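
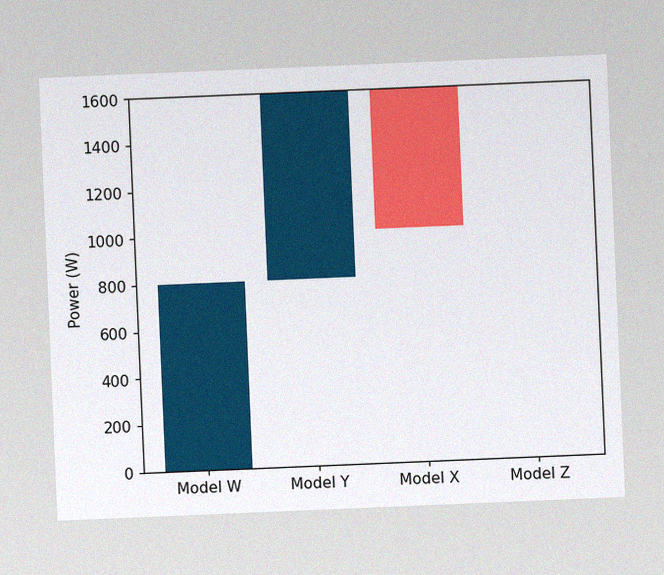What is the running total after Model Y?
1600W

The chart is tilted about 2° counter-clockwise, with some photo noise. After Model Y the running total reaches 1600W.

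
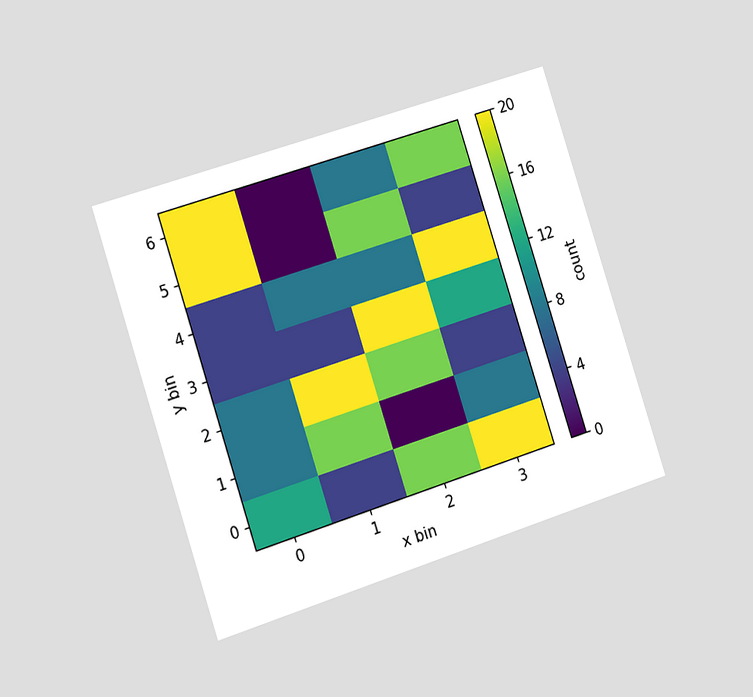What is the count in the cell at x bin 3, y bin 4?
20

The chart is tilted about 18° counter-clockwise and viewed slightly from the left. Matching the cell (3, 4) against the colorbar gives 20.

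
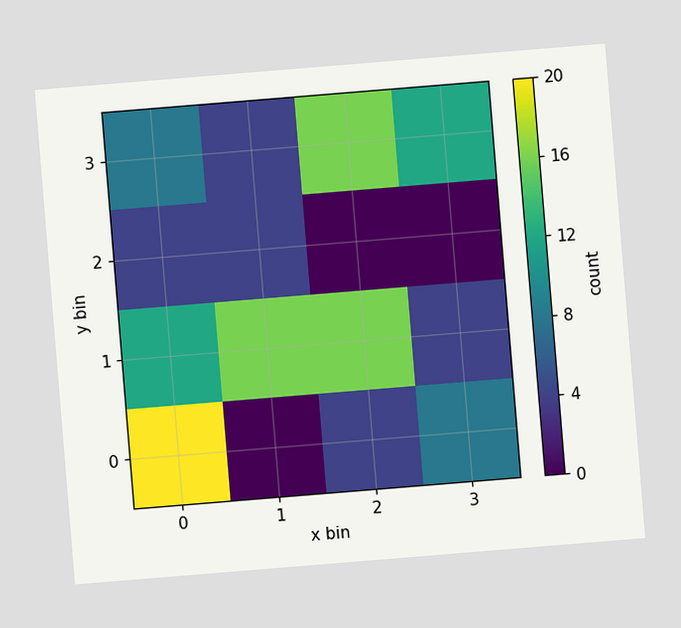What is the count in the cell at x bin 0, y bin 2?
The chart is tilted about 5° counter-clockwise. Matching the cell (0, 2) against the colorbar gives 4.

4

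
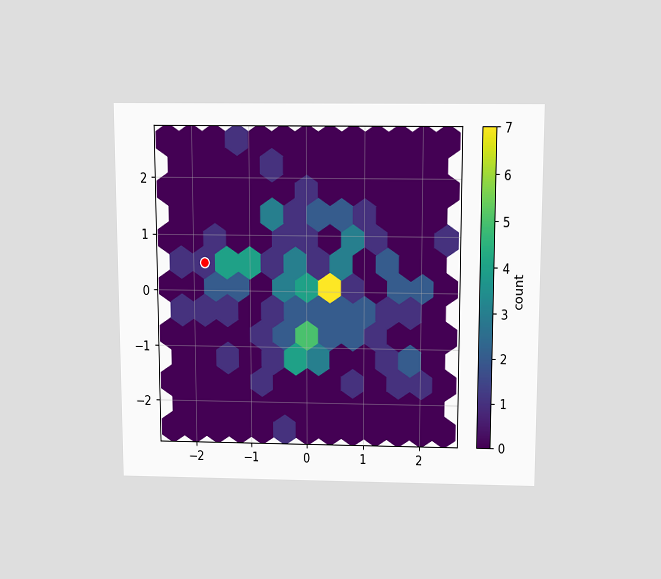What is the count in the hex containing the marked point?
The chart is viewed slightly from above. The marked hex reads 1 on the colorbar.

1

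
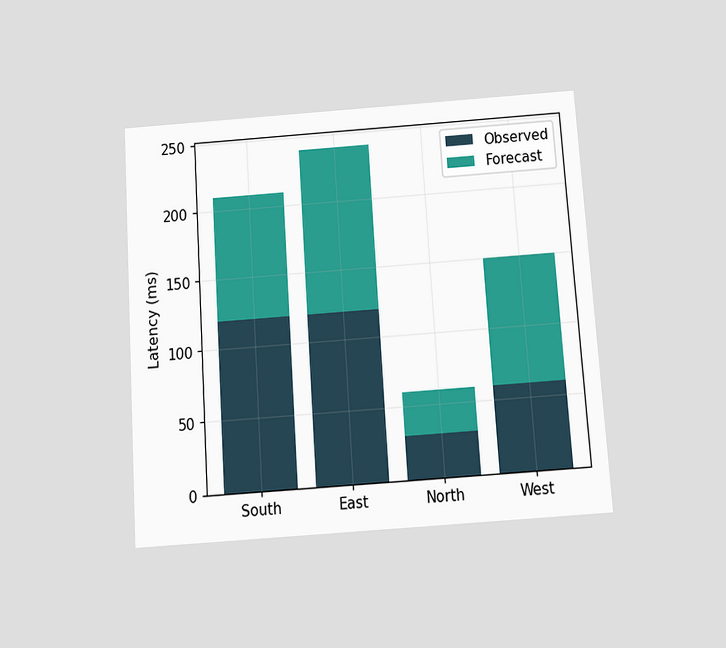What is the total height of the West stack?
150ms

The chart is tilted about 4° counter-clockwise and viewed slightly from below. The West stack's top reaches 150ms on the y-axis.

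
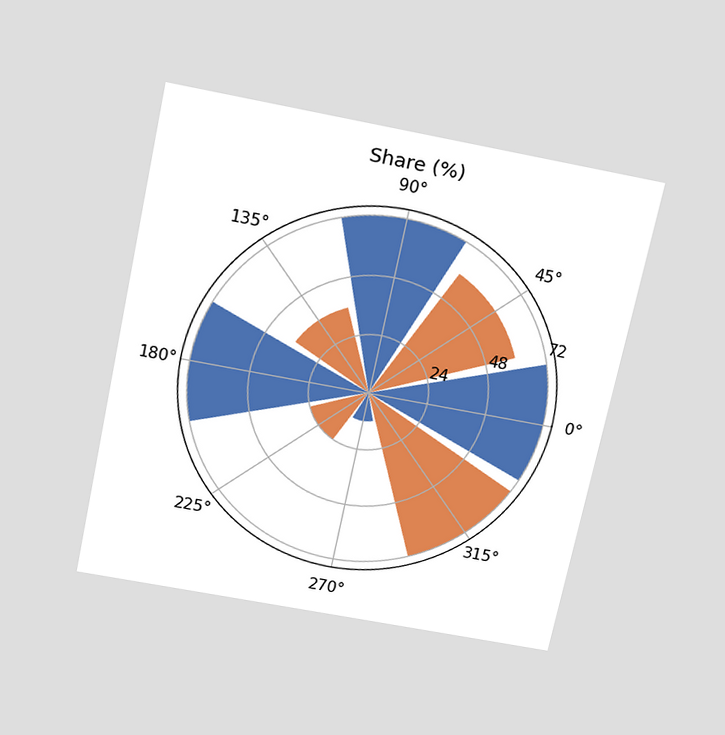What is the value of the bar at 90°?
72%

The chart is tilted about 12° clockwise and viewed slightly from above. The bar at 90° reaches 72% on the radial axis.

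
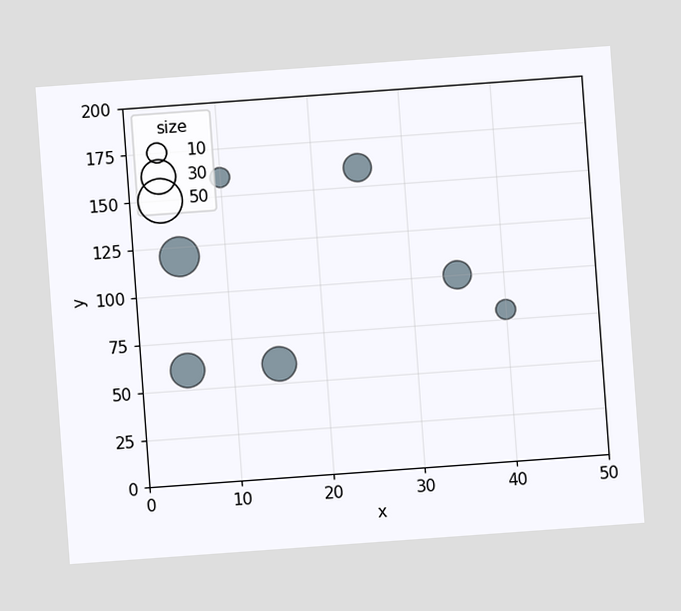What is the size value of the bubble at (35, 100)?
20

The chart is tilted about 4° counter-clockwise. Matching the bubble at (35, 100) against the size legend gives 20.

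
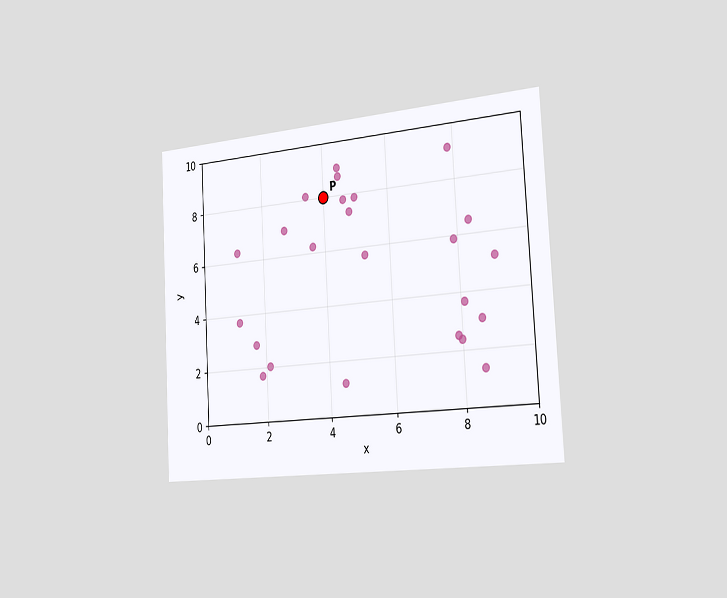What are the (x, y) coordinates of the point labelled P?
The chart is tilted about 3° counter-clockwise and viewed slightly from the right. Following the gridlines from P to each axis, P sits at (4, 8).

(4, 8)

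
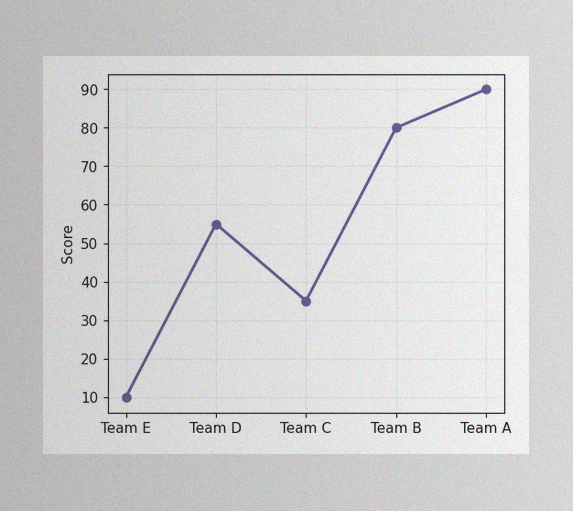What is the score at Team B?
80

The image has some photo noise and uneven lighting. At Team B, the line is at 80.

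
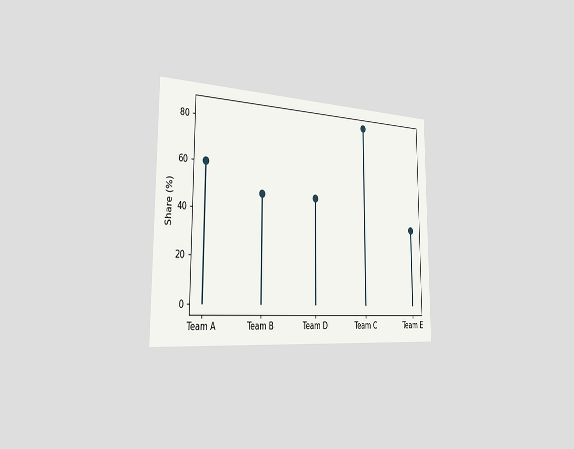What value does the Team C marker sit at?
The chart is viewed slightly from the left. The Team C marker sits at 84%.

84%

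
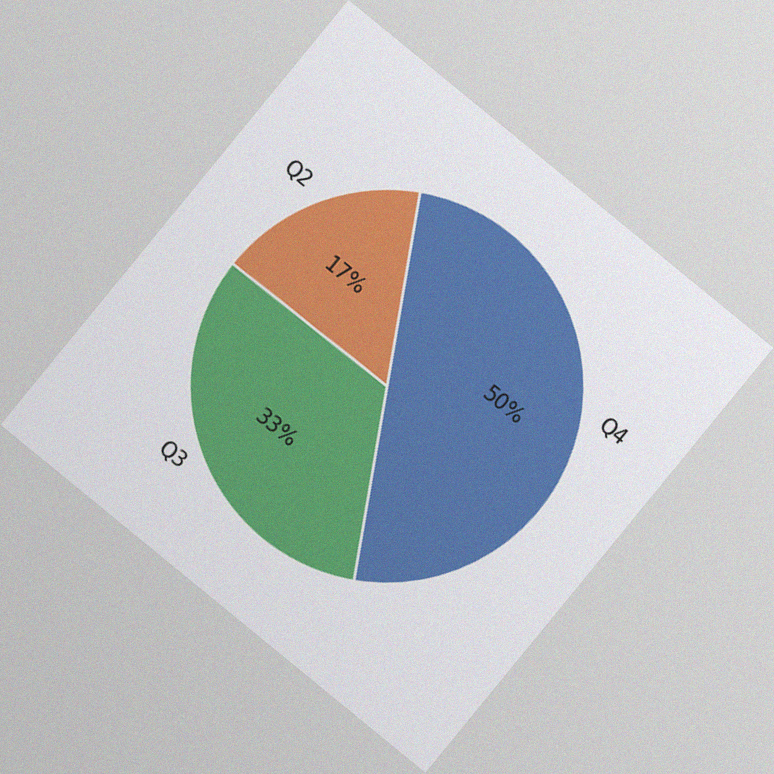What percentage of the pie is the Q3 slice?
33%

The chart is tilted about 39° clockwise, with some photo noise. The Q3 slice takes up 33% of the pie.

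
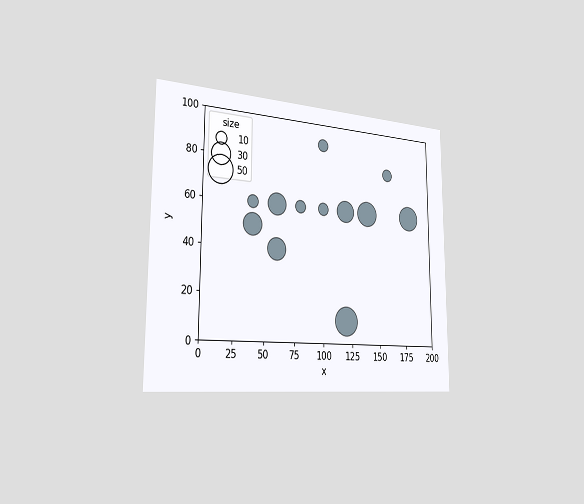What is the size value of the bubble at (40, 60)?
10

The chart is viewed slightly from the left. Matching the bubble at (40, 60) against the size legend gives 10.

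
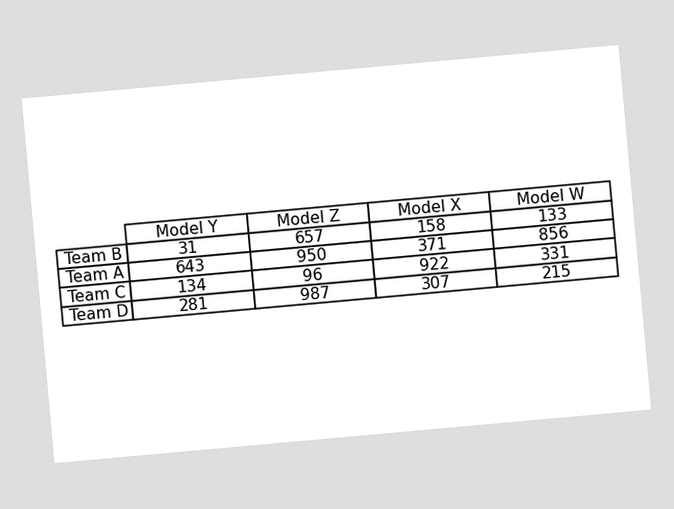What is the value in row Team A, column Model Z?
950

The chart is tilted about 5° counter-clockwise. The (Team A, Model Z) cell reads 950.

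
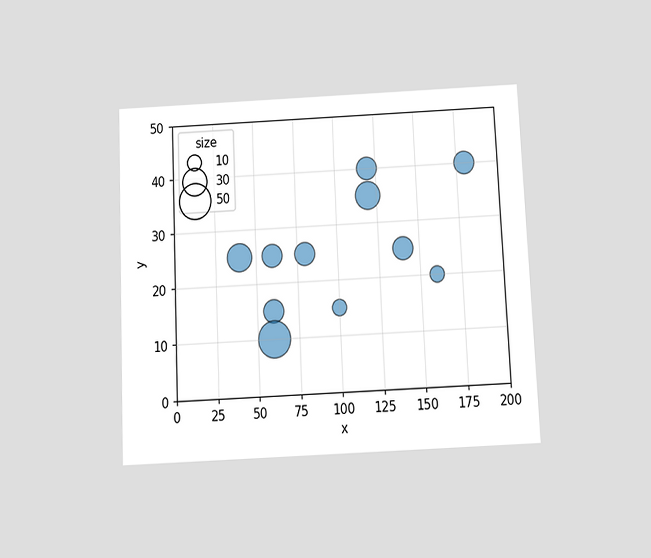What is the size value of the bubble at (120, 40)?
The chart is tilted about 3° counter-clockwise and viewed slightly from below. Matching the bubble at (120, 40) against the size legend gives 20.

20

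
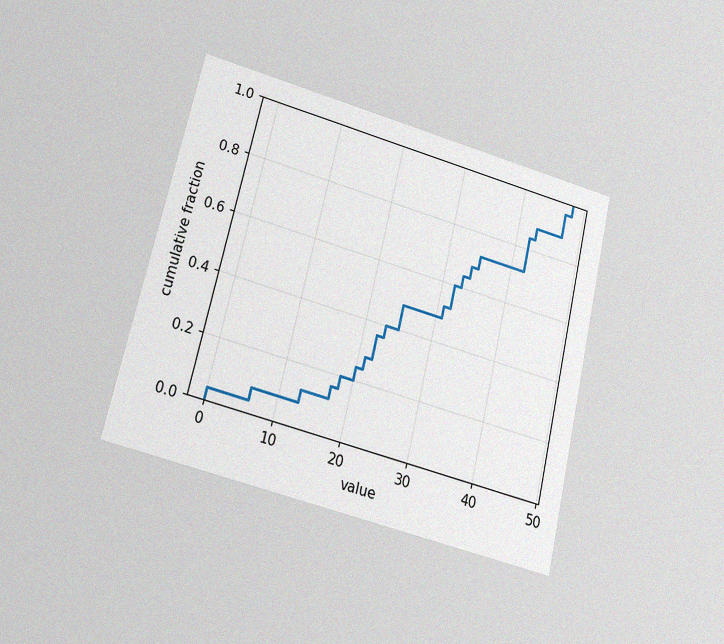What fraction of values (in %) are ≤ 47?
96%

The chart is tilted about 13° clockwise and viewed at a slight angle, with some photo noise. At x=47 the ECDF step is at 96%.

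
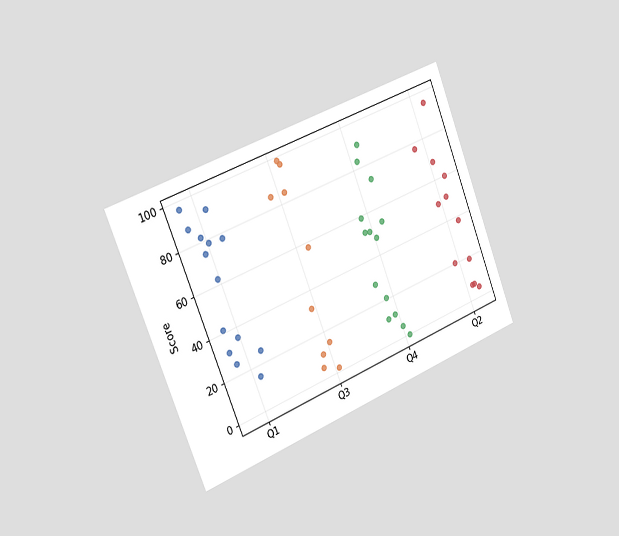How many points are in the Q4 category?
14

The chart is tilted about 22° counter-clockwise and viewed slightly from the left. Counting the markers in the Q4 column gives 14.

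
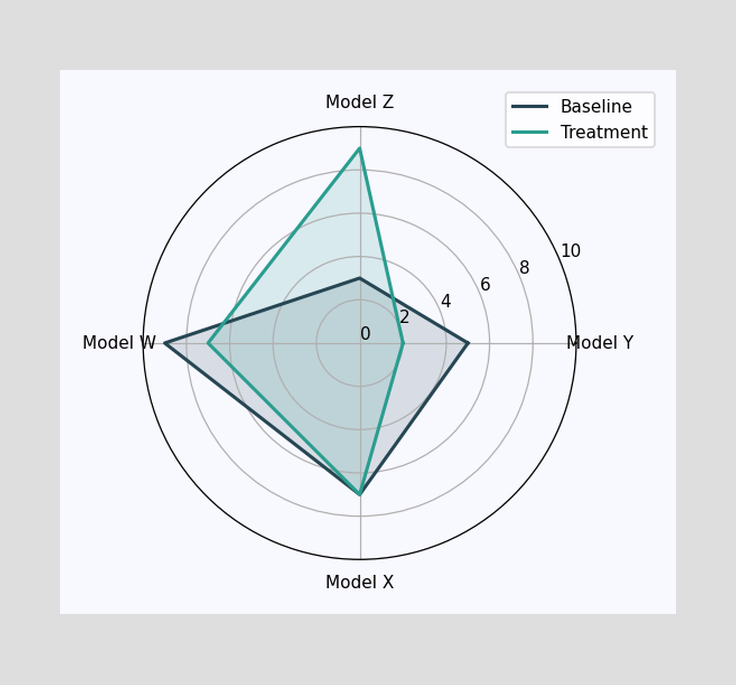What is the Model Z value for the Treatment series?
9

On the Model Z axis, Treatment reaches 9.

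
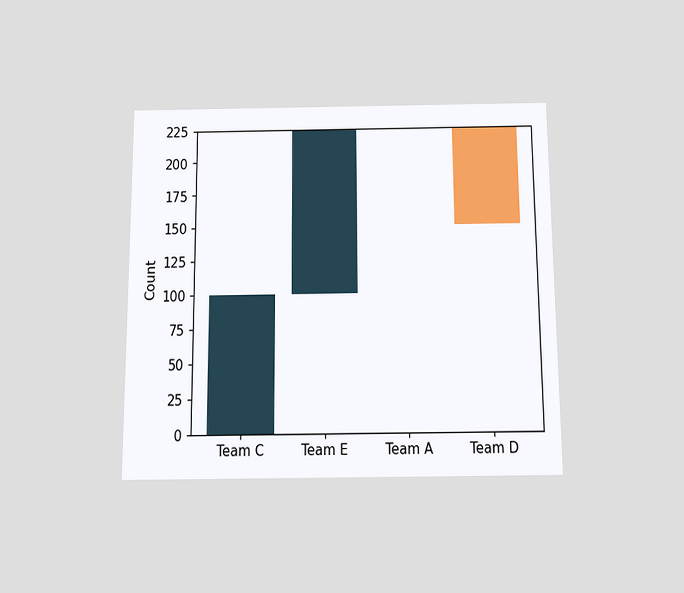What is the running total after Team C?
100

The chart is viewed slightly from below. After Team C the running total reaches 100.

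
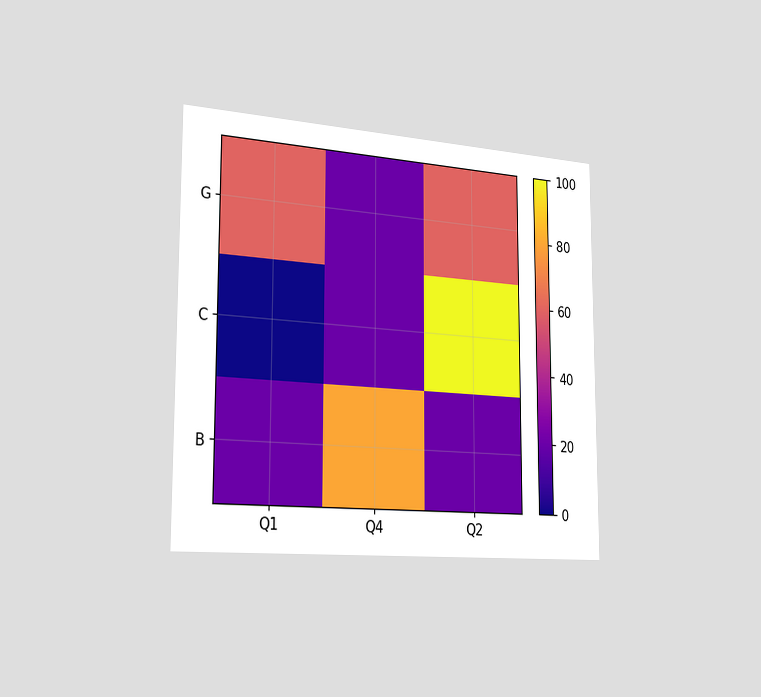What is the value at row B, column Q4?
80

The chart is viewed slightly from the left. Matching cell (B, Q4) against the colorbar gives 80.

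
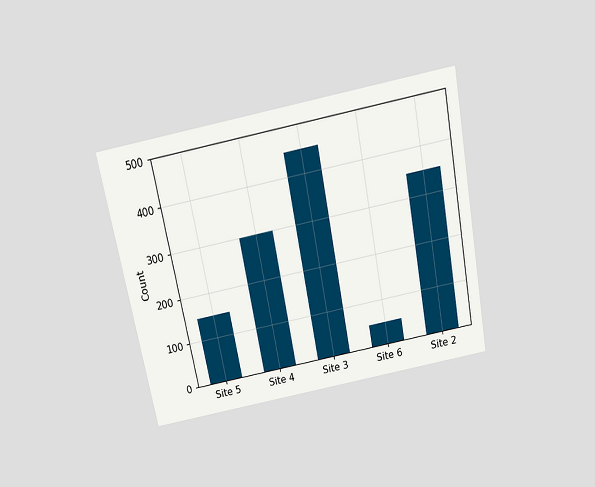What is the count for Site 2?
The chart is tilted about 11° counter-clockwise and viewed slightly from above. Reading along the chart's y-axis, the Site 2 bar reaches 350.

350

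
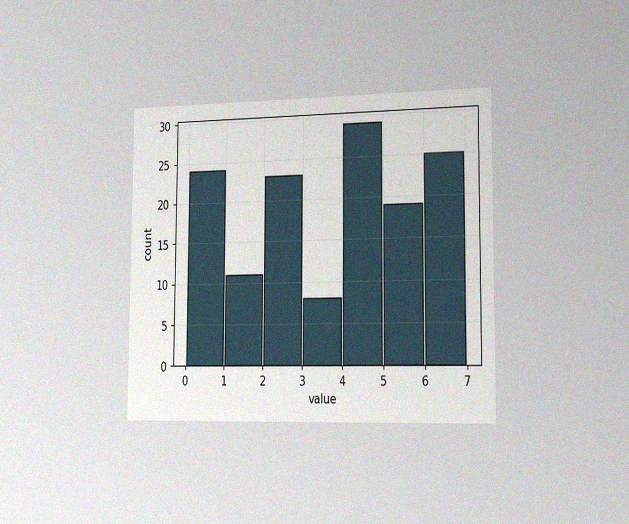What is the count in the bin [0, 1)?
24

The chart is viewed slightly from the right, with some photo noise. The [0, 1) bin has height 24.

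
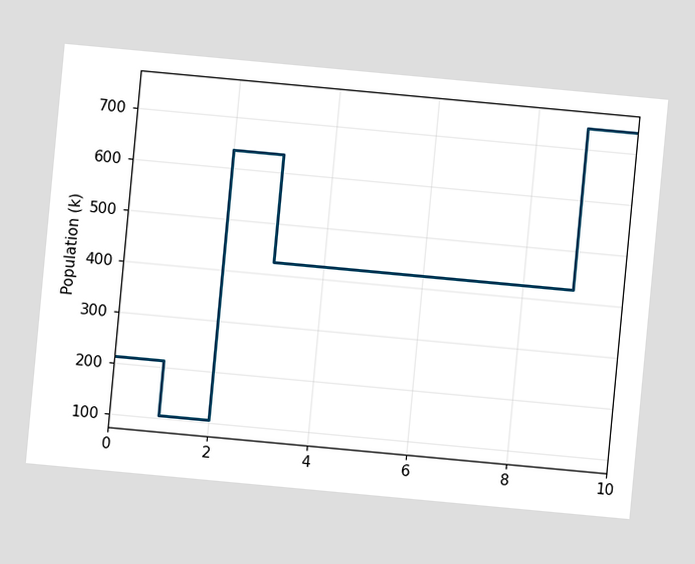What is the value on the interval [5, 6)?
424k

The chart is tilted about 5° clockwise. On [5, 6) the step sits at 424k.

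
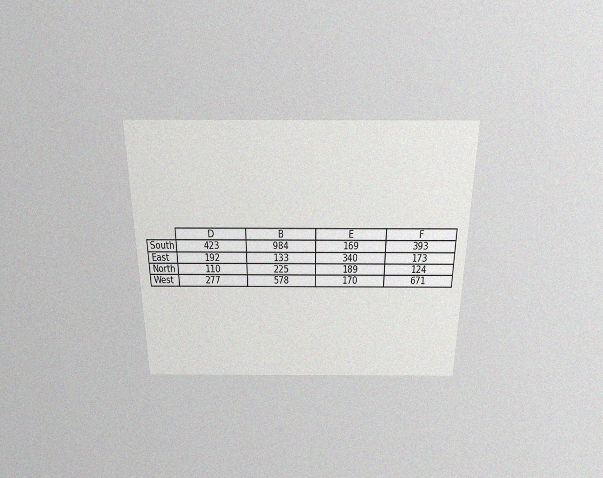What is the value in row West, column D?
277

The chart is viewed slightly from above, with some photo noise. The (West, D) cell reads 277.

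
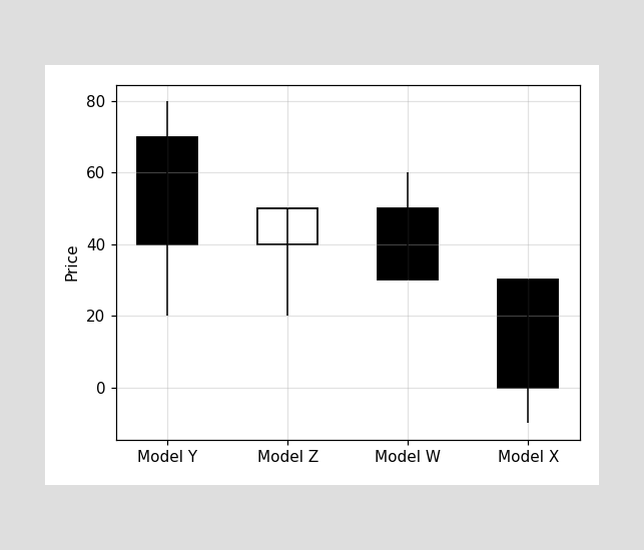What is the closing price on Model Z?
50

The Model Z candle closes at 50.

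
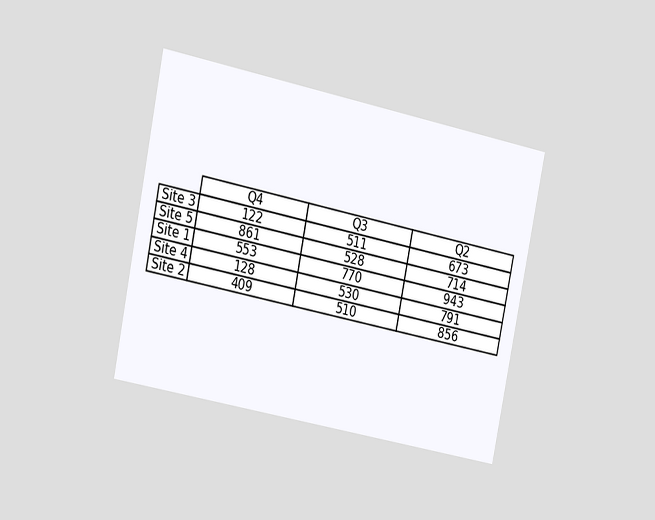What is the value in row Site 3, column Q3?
The chart is tilted about 11° clockwise and viewed at a slight angle. The (Site 3, Q3) cell reads 511.

511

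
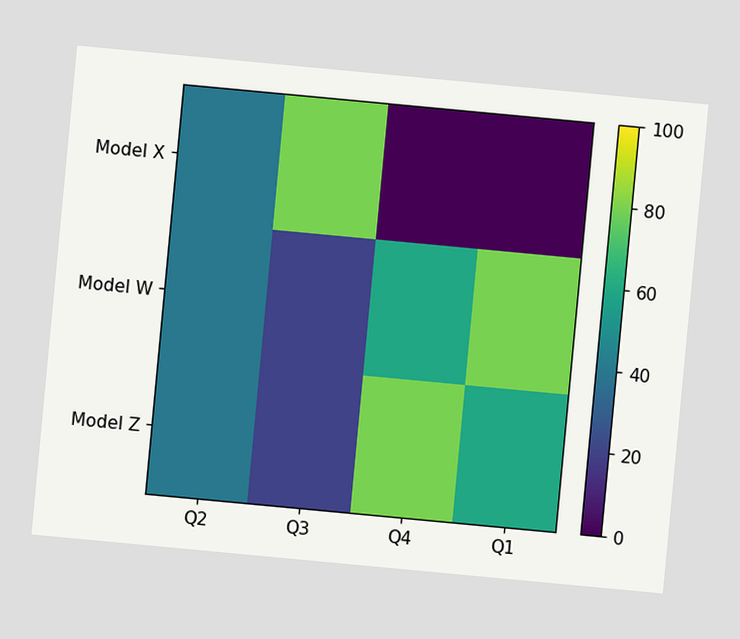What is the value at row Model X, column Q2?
The chart is tilted about 5° clockwise. Matching cell (Model X, Q2) against the colorbar gives 40.

40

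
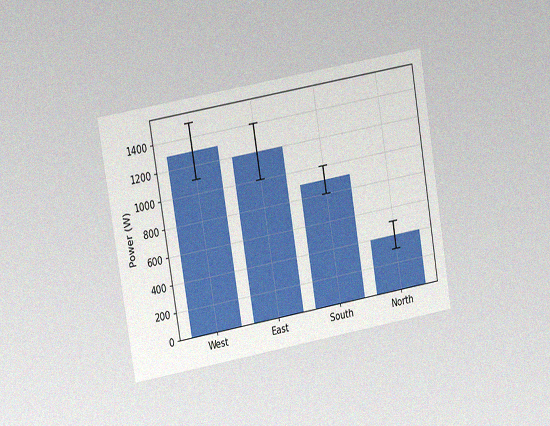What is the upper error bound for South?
The chart is tilted about 10° counter-clockwise and viewed at a slight angle, with some photo noise. The South bar's upper whisker reaches 1000W.

1000W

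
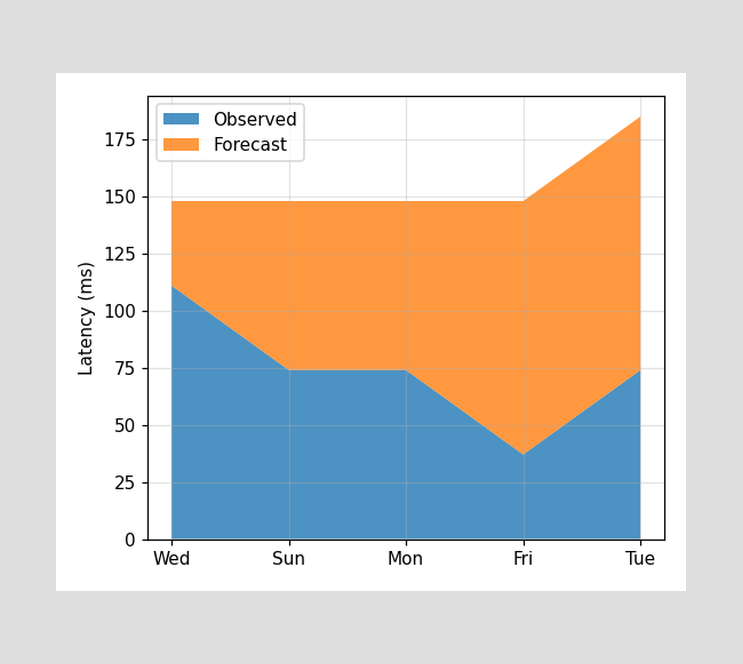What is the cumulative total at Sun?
The stacked total at Sun reaches 148ms.

148ms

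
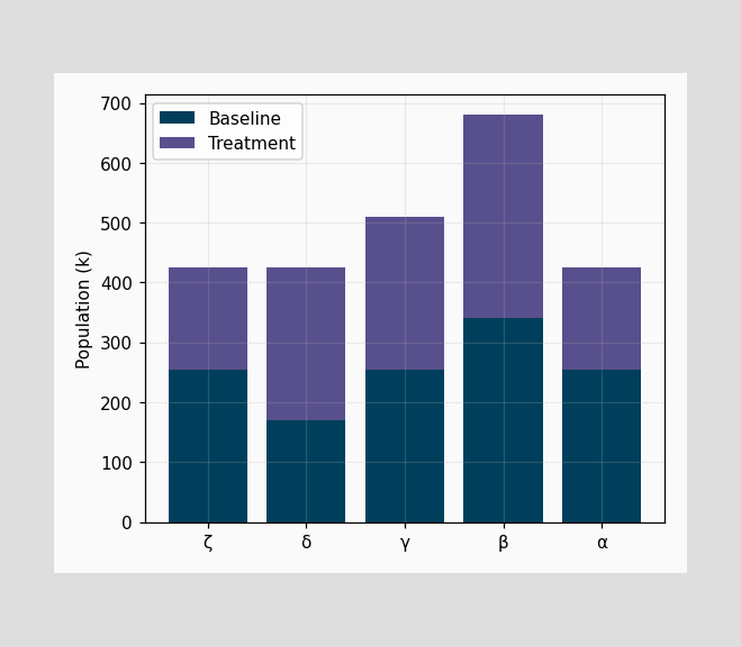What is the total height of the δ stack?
The δ stack's top reaches 425k on the y-axis.

425k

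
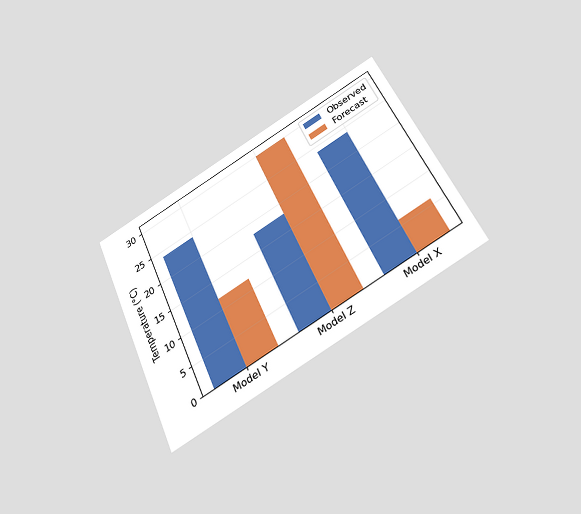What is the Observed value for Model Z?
18°C

The chart is tilted about 24° counter-clockwise and viewed slightly from below. The Observed bar at Model Z reaches 18°C on the y-axis.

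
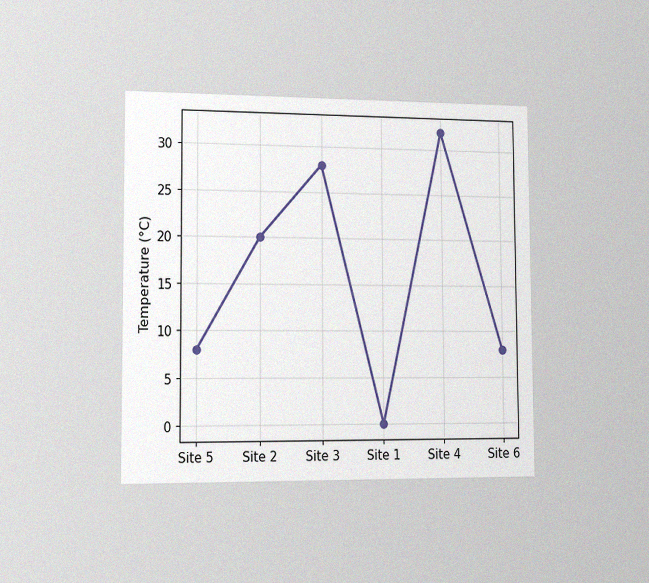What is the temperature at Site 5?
The chart is viewed slightly from the left, with some photo noise. At Site 5, the line is at 8°C.

8°C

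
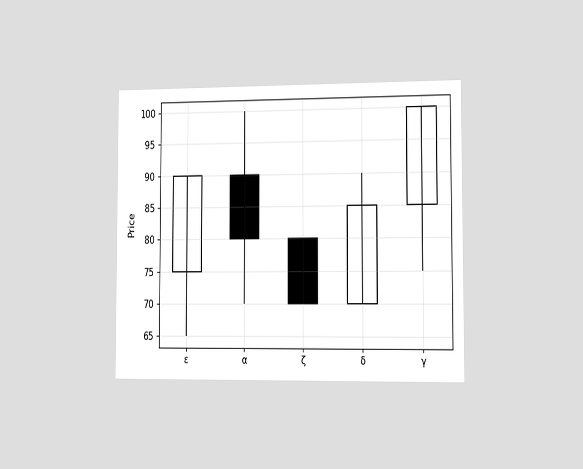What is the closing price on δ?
85

The chart is viewed slightly from the right. The δ candle closes at 85.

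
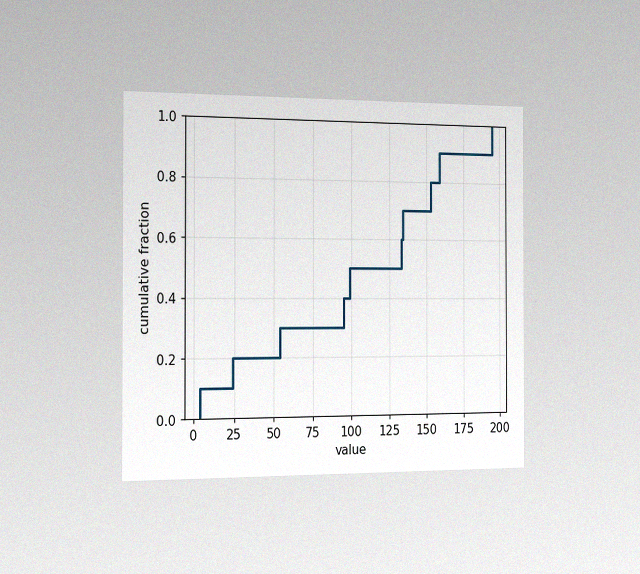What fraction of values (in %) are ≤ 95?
The chart is viewed slightly from the left, with some photo noise. At x=95 the ECDF step is at 40%.

40%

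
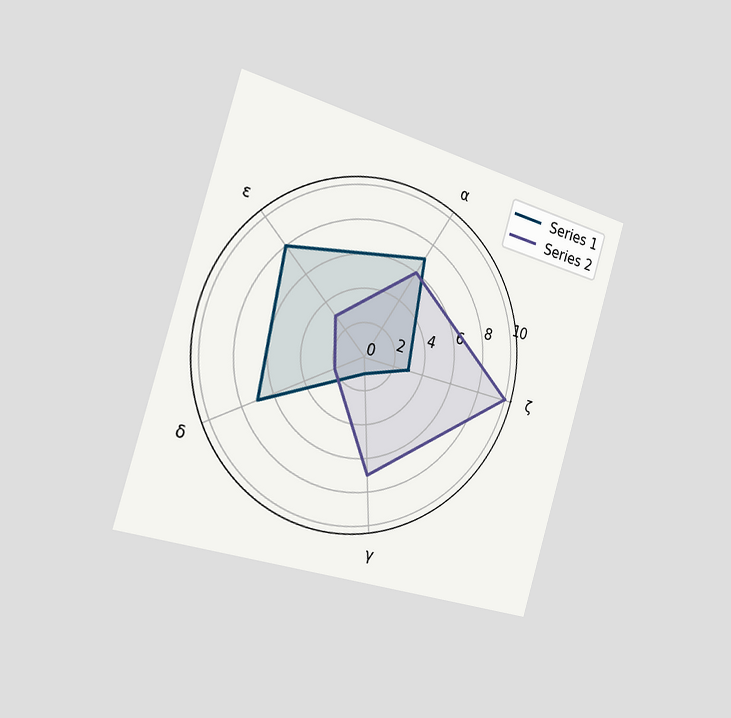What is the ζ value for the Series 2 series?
10

The chart is tilted about 17° clockwise and viewed slightly from the left. On the ζ axis, Series 2 reaches 10.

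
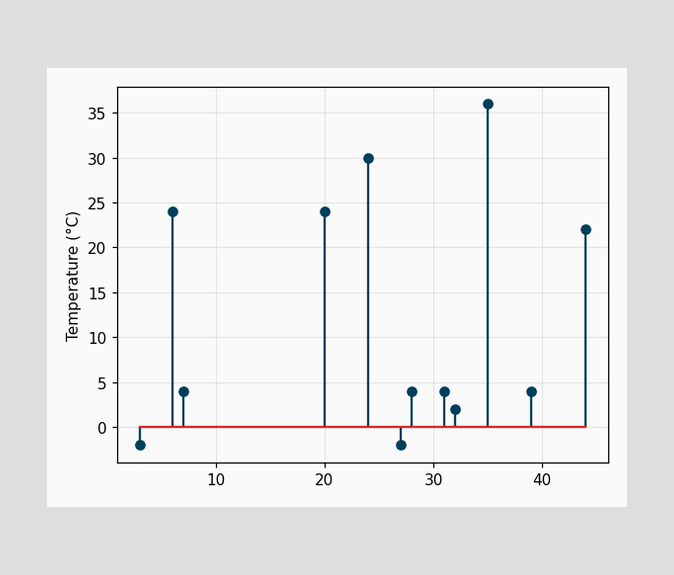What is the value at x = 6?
24°C

The stem at x=6 reaches 24°C.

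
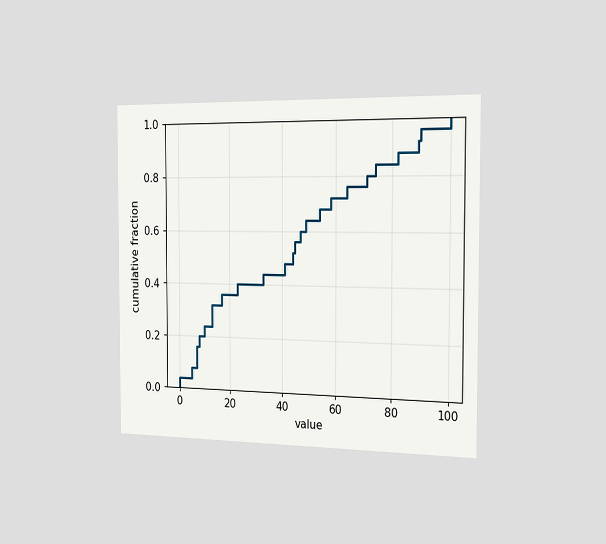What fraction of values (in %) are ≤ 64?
76%

The chart is viewed slightly from the right. At x=64 the ECDF step is at 76%.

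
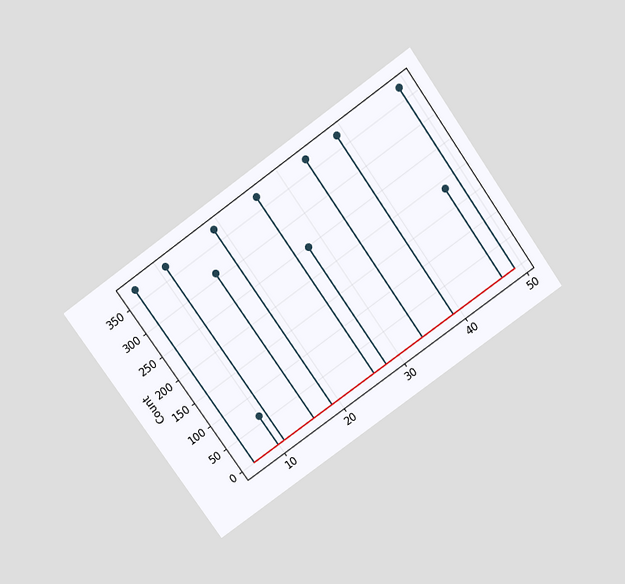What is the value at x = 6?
372

The chart is tilted about 35° counter-clockwise and viewed slightly from above. The stem at x=6 reaches 372.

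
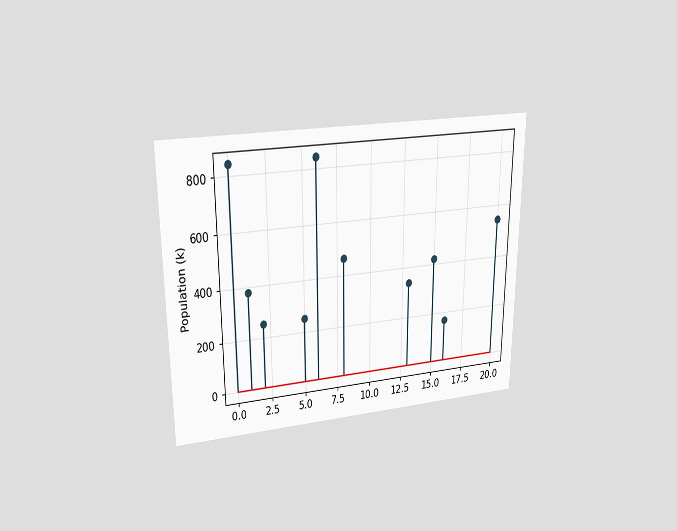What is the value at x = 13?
336k

The chart is viewed slightly from above. The stem at x=13 reaches 336k.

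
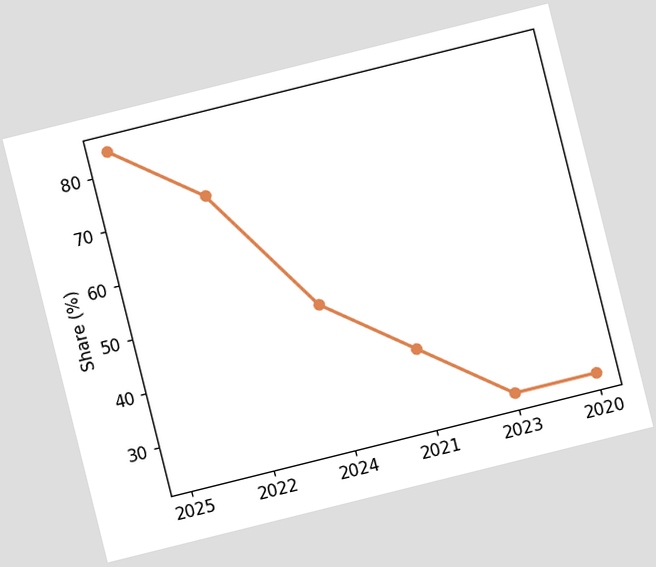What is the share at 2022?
The chart is tilted about 14° counter-clockwise. At 2022, the line is at 72%.

72%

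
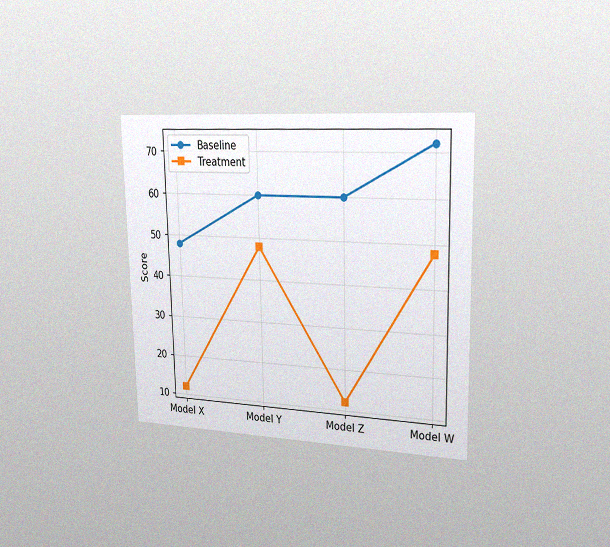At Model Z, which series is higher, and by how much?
Baseline, by 48

The chart is viewed slightly from the right, with some photo noise. At Model Z, Baseline sits above the other line by 48.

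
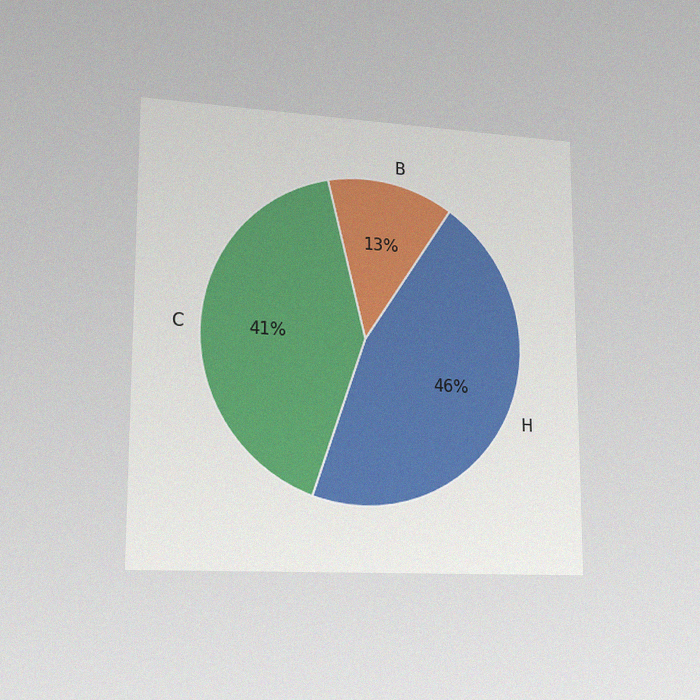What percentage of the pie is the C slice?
41%

The chart is viewed slightly from the left, with some photo noise. The C slice takes up 41% of the pie.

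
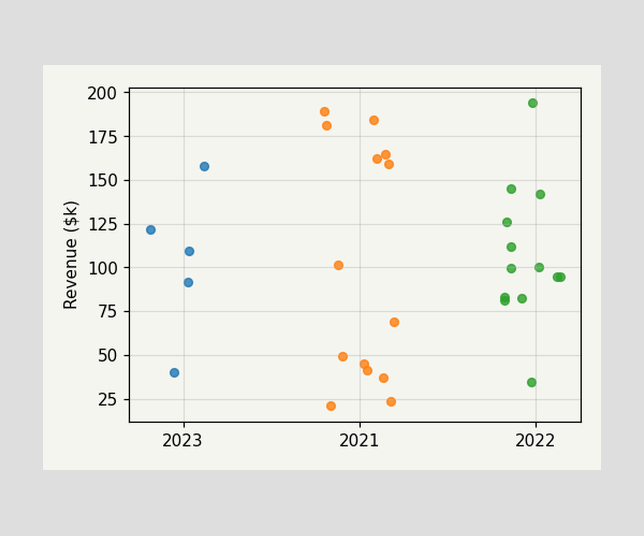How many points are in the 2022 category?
Counting the markers in the 2022 column gives 13.

13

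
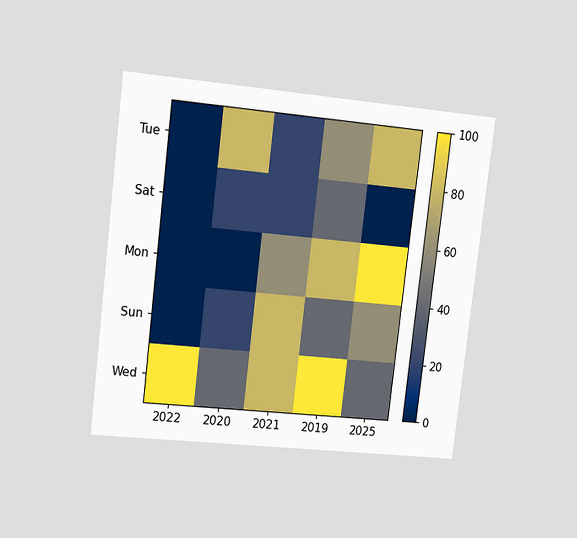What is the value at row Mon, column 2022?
The chart is tilted about 7° clockwise and viewed slightly from the left. Matching cell (Mon, 2022) against the colorbar gives 0.

0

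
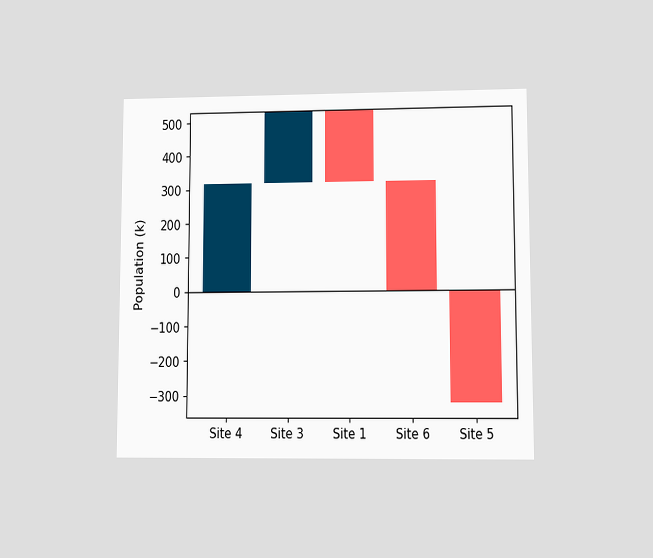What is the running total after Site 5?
The chart is viewed at a slight angle. After Site 5 the running total reaches -318k.

-318k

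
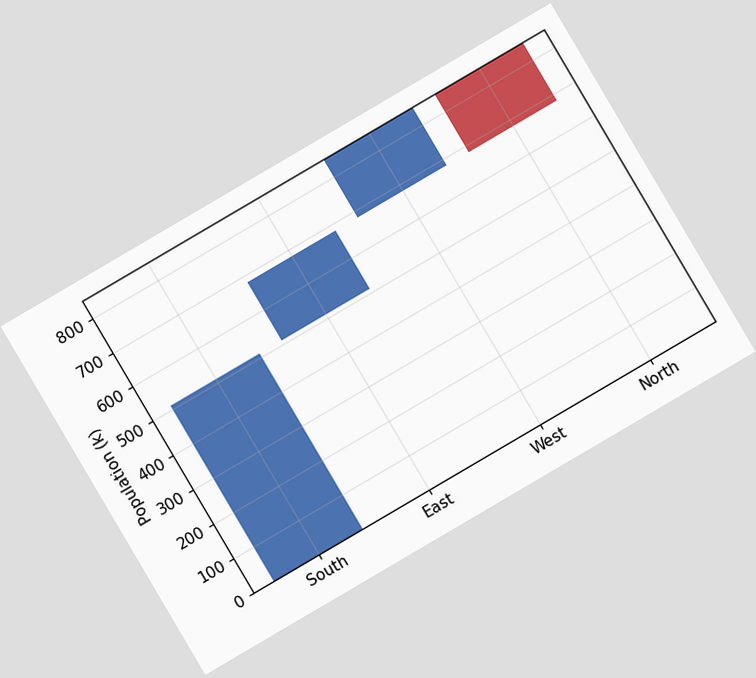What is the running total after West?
850k

The chart is tilted about 30° counter-clockwise. After West the running total reaches 850k.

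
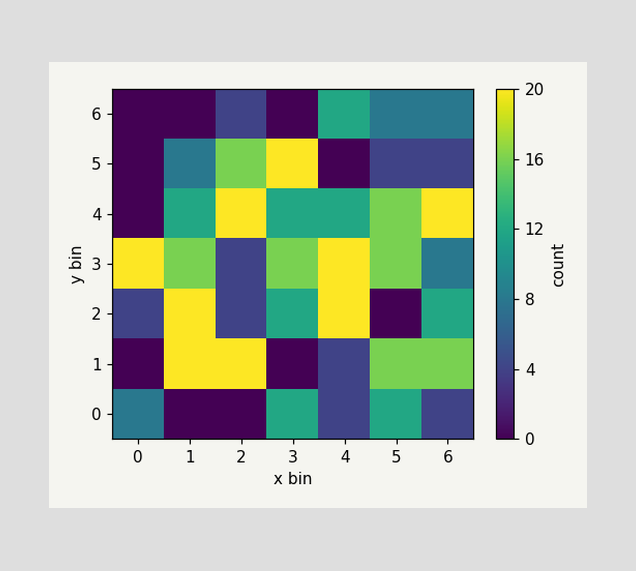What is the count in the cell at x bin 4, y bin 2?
20

Matching the cell (4, 2) against the colorbar gives 20.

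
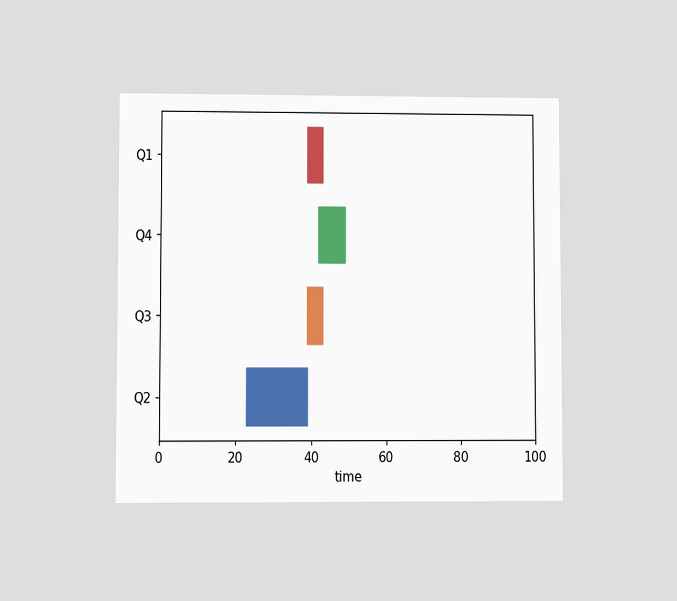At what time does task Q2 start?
The chart is viewed at a slight angle. The Q2 bar begins at t=23.

23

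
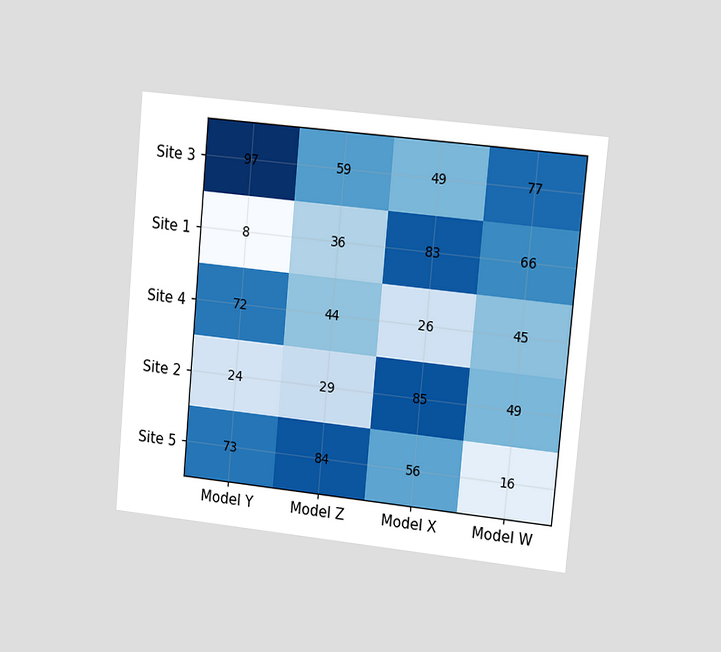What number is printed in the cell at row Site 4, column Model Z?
44

The chart is tilted about 5° clockwise and viewed slightly from the right. The (Site 4, Model Z) cell reads 44.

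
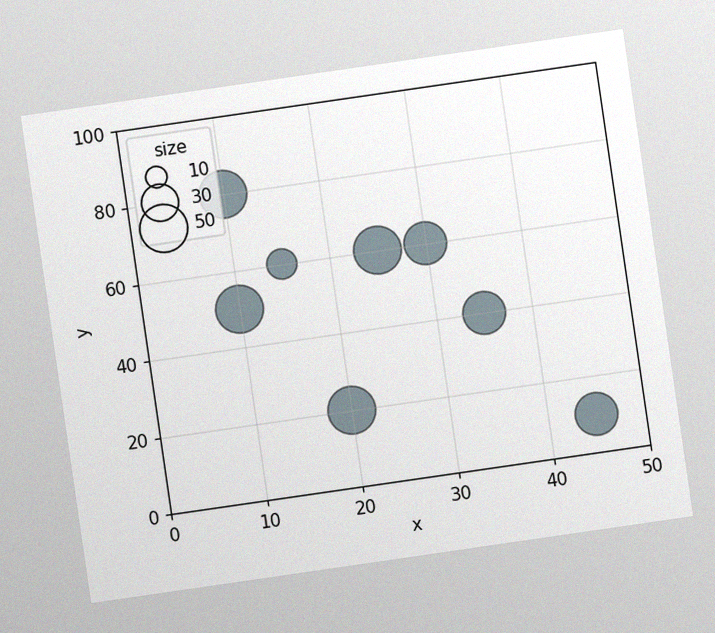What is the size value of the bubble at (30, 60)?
40

The chart is tilted about 8° counter-clockwise, with some photo noise. Matching the bubble at (30, 60) against the size legend gives 40.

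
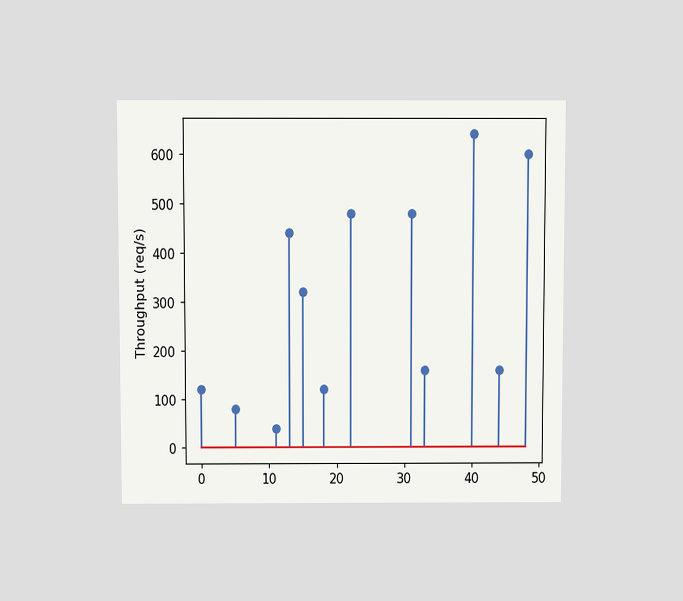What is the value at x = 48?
600req/s

The chart is viewed slightly from above. The stem at x=48 reaches 600req/s.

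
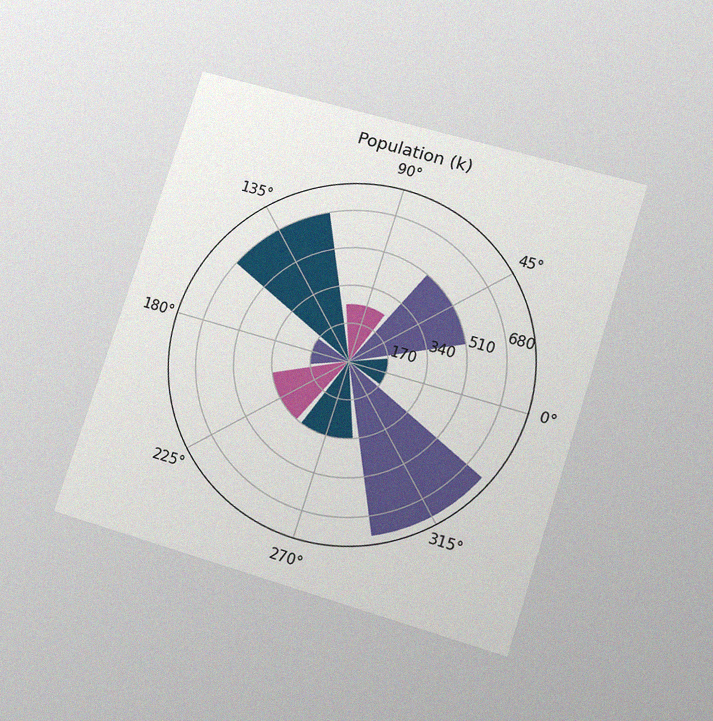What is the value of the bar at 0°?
The chart is tilted about 18° clockwise and viewed at a slight angle, with some photo noise. The bar at 0° reaches 170k on the radial axis.

170k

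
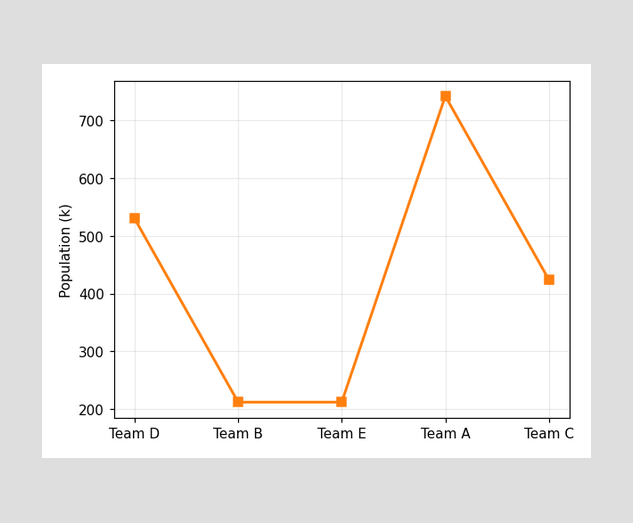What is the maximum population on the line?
The highest point is at Team A, and reading across to the y-axis gives 742k.

742k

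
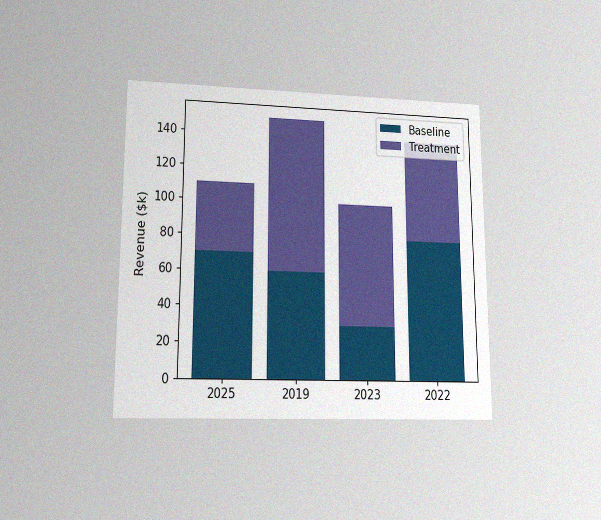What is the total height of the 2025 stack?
The chart is viewed at a slight angle, with some photo noise. The 2025 stack's top reaches $110k on the y-axis.

$110k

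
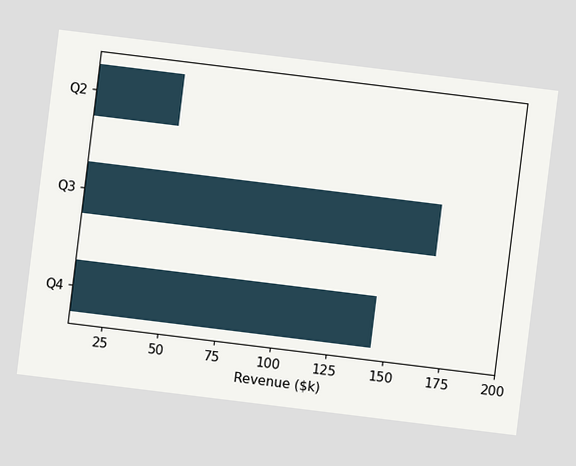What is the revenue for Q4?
$144k

The chart is tilted about 7° clockwise. Reading along the chart's x-axis, the Q4 bar reaches $144k.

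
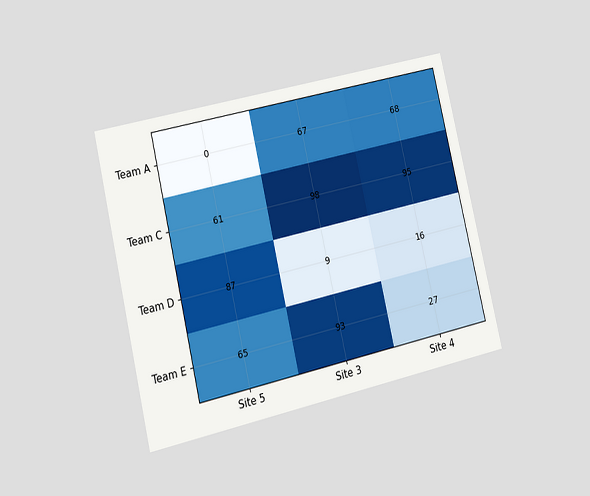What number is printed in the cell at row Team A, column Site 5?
The chart is tilted about 13° counter-clockwise and viewed at a slight angle. The (Team A, Site 5) cell reads 0.

0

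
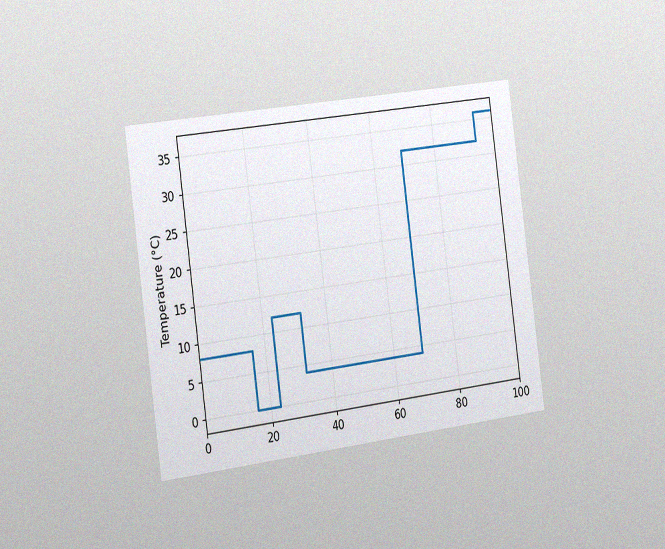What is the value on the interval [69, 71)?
The chart is tilted about 8° counter-clockwise and viewed slightly from the left, with some photo noise. On [69, 71) the step sits at 32°C.

32°C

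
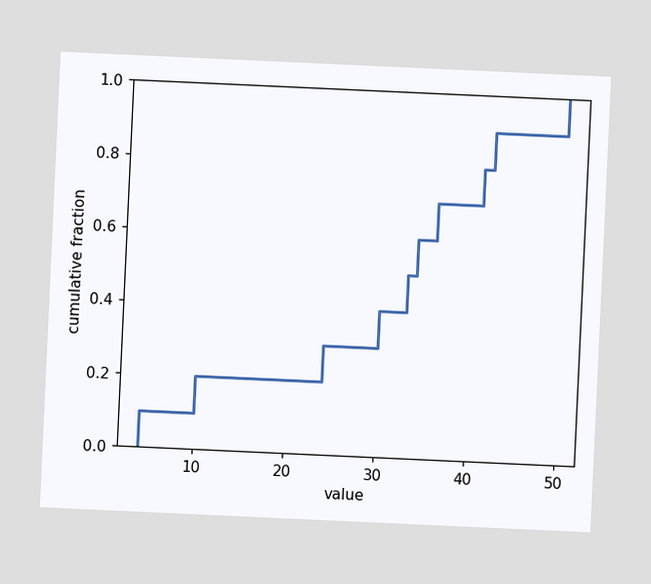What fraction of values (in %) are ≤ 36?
70%

The chart is tilted about 3° clockwise. At x=36 the ECDF step is at 70%.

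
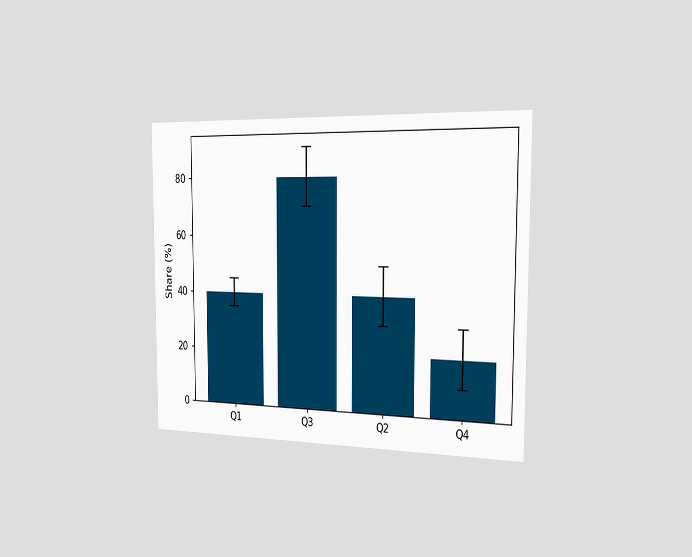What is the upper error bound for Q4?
The chart is viewed slightly from the right. The Q4 bar's upper whisker reaches 30%.

30%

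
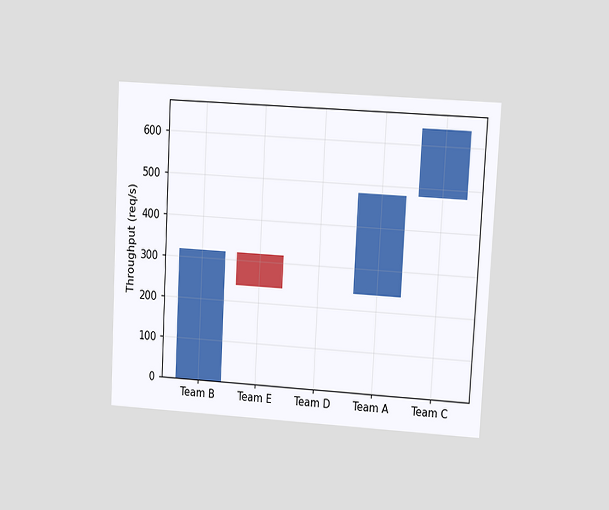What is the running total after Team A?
The chart is tilted about 3° clockwise and viewed at a slight angle. After Team A the running total reaches 480req/s.

480req/s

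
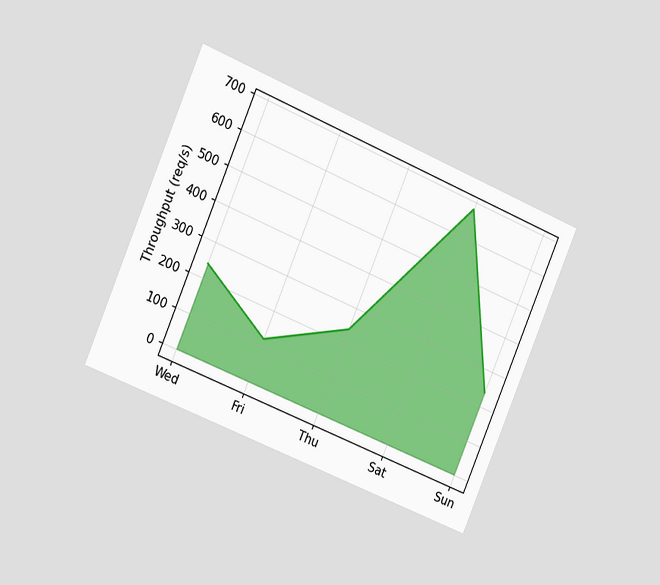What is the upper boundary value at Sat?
680req/s

The chart is tilted about 23° clockwise and viewed slightly from the left. At Sat the upper boundary is at 680req/s.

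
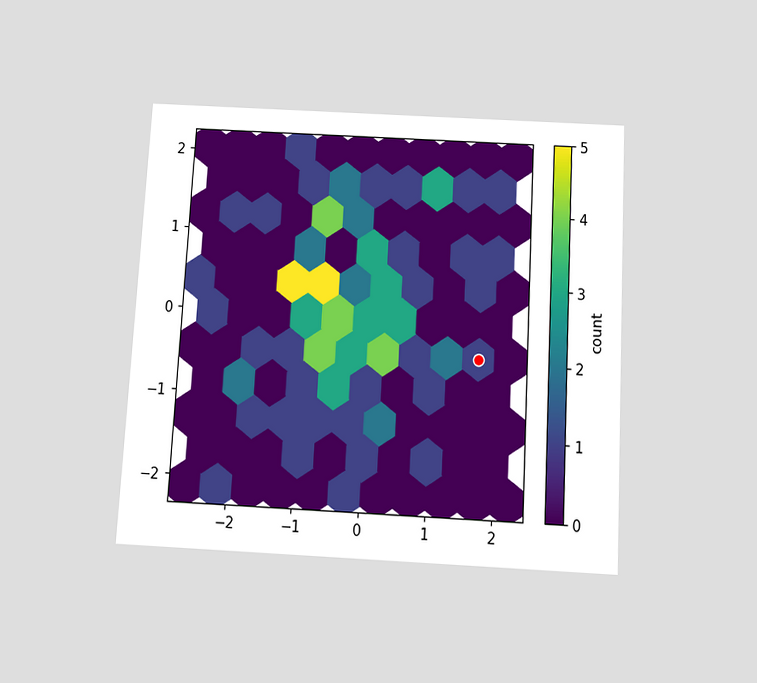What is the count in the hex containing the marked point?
1

The chart is tilted about 3° clockwise and viewed slightly from below. The marked hex reads 1 on the colorbar.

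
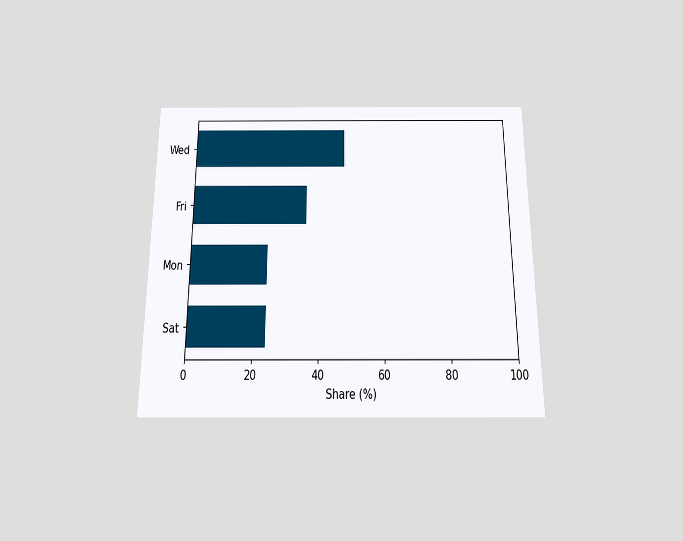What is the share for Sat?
The chart is viewed slightly from below. Reading along the chart's x-axis, the Sat bar reaches 24%.

24%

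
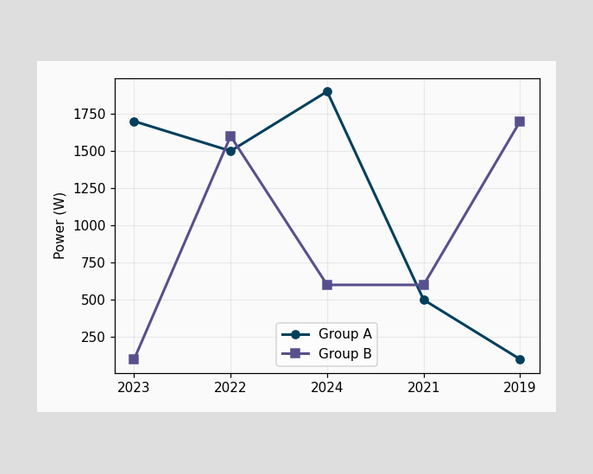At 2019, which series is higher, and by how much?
At 2019, Group B sits above the other line by 1600W.

Group B, by 1600W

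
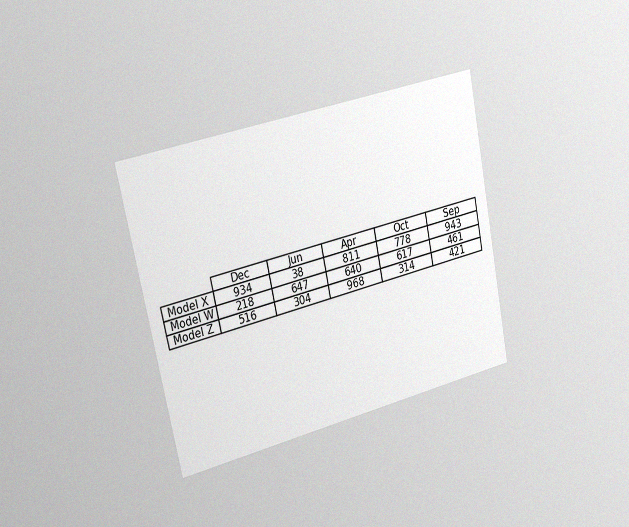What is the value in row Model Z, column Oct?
The chart is tilted about 12° counter-clockwise and viewed slightly from the left, with some photo noise. The (Model Z, Oct) cell reads 314.

314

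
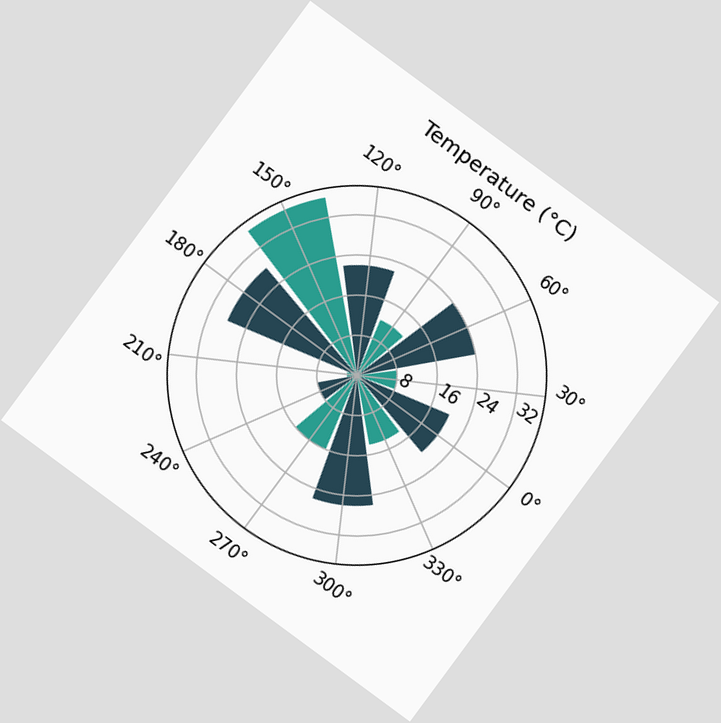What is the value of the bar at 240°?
The chart is tilted about 36° clockwise. The bar at 240° reaches 8°C on the radial axis.

8°C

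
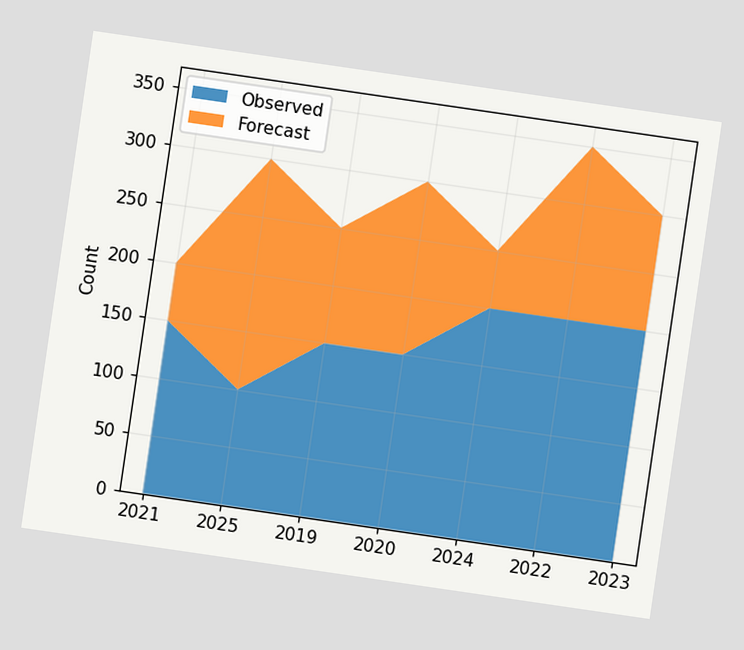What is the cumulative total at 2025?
300

The chart is tilted about 8° clockwise. The stacked total at 2025 reaches 300.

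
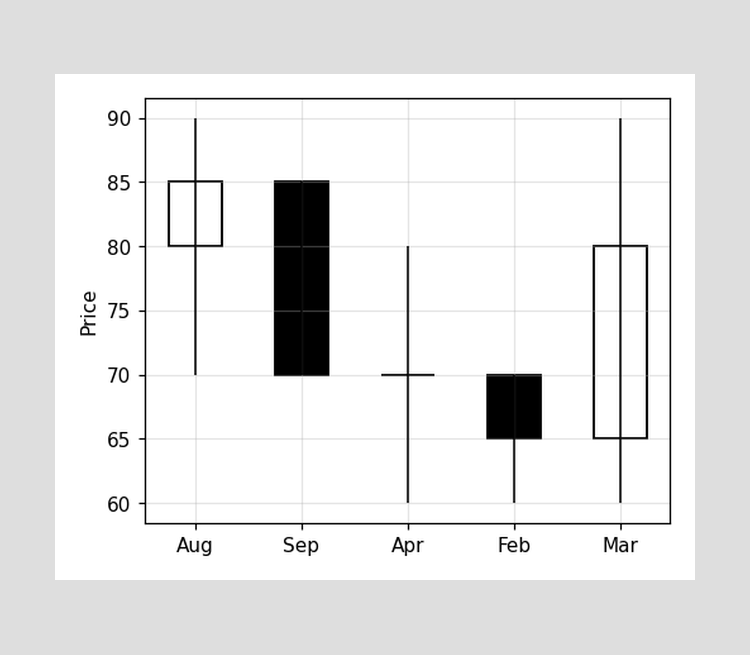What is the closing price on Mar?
The Mar candle closes at 80.

80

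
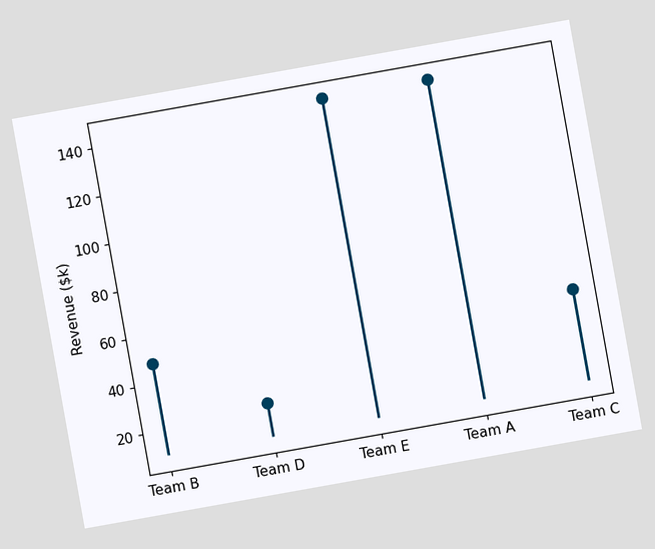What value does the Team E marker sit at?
The chart is tilted about 10° counter-clockwise. The Team E marker sits at $144k.

$144k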